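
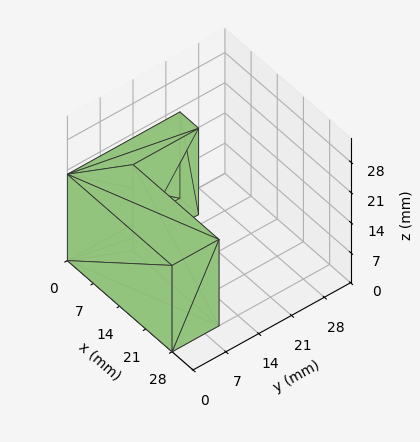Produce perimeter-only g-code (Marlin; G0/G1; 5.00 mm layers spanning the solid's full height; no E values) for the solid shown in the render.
Reading the render: the shape is an L-shaped prism: outer 28 × 24 mm, arm thicknesses ≈ 10 mm (horizontal) and 5 mm (vertical), extruded 20 mm in z (dimensions read to the nearest mm from the axis ticks). For the g-code, the solid's height is divided into equal slices at the stated Δz and each level perimeter traced with G1 moves after a G0 lift.

; perimeter-only toolpath
G21 ; units = mm
G90 ; absolute positioning
G28 ; home
; layer 1
G0 Z5.00
G0 X0.00 Y0.00
G1 X28.00 Y0.00
G1 X28.00 Y10.00
G1 X5.00 Y10.00
G1 X5.00 Y24.00
G1 X0.00 Y24.00
G1 X0.00 Y0.00
; layer 2
G0 Z10.00
G0 X0.00 Y0.00
G1 X28.00 Y0.00
G1 X28.00 Y10.00
G1 X5.00 Y10.00
G1 X5.00 Y24.00
G1 X0.00 Y24.00
G1 X0.00 Y0.00
; layer 3
G0 Z15.00
G0 X0.00 Y0.00
G1 X28.00 Y0.00
G1 X28.00 Y10.00
G1 X5.00 Y10.00
G1 X5.00 Y24.00
G1 X0.00 Y24.00
G1 X0.00 Y0.00
; layer 4
G0 Z20.00
G0 X0.00 Y0.00
G1 X28.00 Y0.00
G1 X28.00 Y10.00
G1 X5.00 Y10.00
G1 X5.00 Y24.00
G1 X0.00 Y24.00
G1 X0.00 Y0.00
M2 ; end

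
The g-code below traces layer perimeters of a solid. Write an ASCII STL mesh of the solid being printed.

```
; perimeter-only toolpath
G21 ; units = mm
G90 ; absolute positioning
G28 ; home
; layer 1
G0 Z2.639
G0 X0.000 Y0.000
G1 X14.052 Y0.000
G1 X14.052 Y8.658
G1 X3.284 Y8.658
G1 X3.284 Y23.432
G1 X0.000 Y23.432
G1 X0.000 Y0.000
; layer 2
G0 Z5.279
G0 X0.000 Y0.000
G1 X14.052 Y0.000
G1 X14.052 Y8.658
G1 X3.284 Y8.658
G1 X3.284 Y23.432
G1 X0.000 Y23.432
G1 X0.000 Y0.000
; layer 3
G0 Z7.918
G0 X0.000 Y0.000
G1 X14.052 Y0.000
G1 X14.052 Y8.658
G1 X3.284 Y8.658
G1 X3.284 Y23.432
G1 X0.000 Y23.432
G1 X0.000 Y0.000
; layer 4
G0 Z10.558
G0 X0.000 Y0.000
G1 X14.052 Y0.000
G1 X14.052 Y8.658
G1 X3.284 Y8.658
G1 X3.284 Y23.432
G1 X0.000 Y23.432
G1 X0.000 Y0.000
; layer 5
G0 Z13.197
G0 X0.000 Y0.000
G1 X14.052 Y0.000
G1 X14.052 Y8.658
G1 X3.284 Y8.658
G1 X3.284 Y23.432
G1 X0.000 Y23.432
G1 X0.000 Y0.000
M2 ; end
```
solid part
  facet normal 0.0000 0.0000 -1.0000
    outer loop
      vertex 14.052 8.658 0.000
      vertex 14.052 0.000 0.000
      vertex 0.000 0.000 0.000
    endloop
  endfacet
  facet normal 0.0000 0.0000 -1.0000
    outer loop
      vertex 3.284 8.658 0.000
      vertex 14.052 8.658 0.000
      vertex 0.000 0.000 0.000
    endloop
  endfacet
  facet normal 0.0000 0.0000 -1.0000
    outer loop
      vertex 3.284 23.432 0.000
      vertex 3.284 8.658 0.000
      vertex 0.000 0.000 0.000
    endloop
  endfacet
  facet normal 0.0000 0.0000 -1.0000
    outer loop
      vertex 0.000 23.432 0.000
      vertex 3.284 23.432 0.000
      vertex 0.000 0.000 0.000
    endloop
  endfacet
  facet normal 0.0000 0.0000 1.0000
    outer loop
      vertex 0.000 0.000 13.197
      vertex 14.052 0.000 13.197
      vertex 14.052 8.658 13.197
    endloop
  endfacet
  facet normal 0.0000 0.0000 1.0000
    outer loop
      vertex 0.000 0.000 13.197
      vertex 14.052 8.658 13.197
      vertex 3.284 8.658 13.197
    endloop
  endfacet
  facet normal 0.0000 0.0000 1.0000
    outer loop
      vertex 0.000 0.000 13.197
      vertex 3.284 8.658 13.197
      vertex 3.284 23.432 13.197
    endloop
  endfacet
  facet normal 0.0000 0.0000 1.0000
    outer loop
      vertex 0.000 0.000 13.197
      vertex 3.284 23.432 13.197
      vertex 0.000 23.432 13.197
    endloop
  endfacet
  facet normal 0.0000 -1.0000 0.0000
    outer loop
      vertex 0.000 0.000 0.000
      vertex 14.052 0.000 0.000
      vertex 14.052 0.000 13.197
    endloop
  endfacet
  facet normal 0.0000 -1.0000 0.0000
    outer loop
      vertex 0.000 0.000 0.000
      vertex 14.052 0.000 13.197
      vertex 0.000 0.000 13.197
    endloop
  endfacet
  facet normal 1.0000 0.0000 0.0000
    outer loop
      vertex 14.052 0.000 0.000
      vertex 14.052 8.658 0.000
      vertex 14.052 8.658 13.197
    endloop
  endfacet
  facet normal 1.0000 0.0000 0.0000
    outer loop
      vertex 14.052 0.000 0.000
      vertex 14.052 8.658 13.197
      vertex 14.052 0.000 13.197
    endloop
  endfacet
  facet normal 0.0000 1.0000 0.0000
    outer loop
      vertex 14.052 8.658 0.000
      vertex 3.284 8.658 0.000
      vertex 3.284 8.658 13.197
    endloop
  endfacet
  facet normal 0.0000 1.0000 0.0000
    outer loop
      vertex 14.052 8.658 0.000
      vertex 3.284 8.658 13.197
      vertex 14.052 8.658 13.197
    endloop
  endfacet
  facet normal 1.0000 0.0000 0.0000
    outer loop
      vertex 3.284 8.658 0.000
      vertex 3.284 23.432 0.000
      vertex 3.284 23.432 13.197
    endloop
  endfacet
  facet normal 1.0000 0.0000 0.0000
    outer loop
      vertex 3.284 8.658 0.000
      vertex 3.284 23.432 13.197
      vertex 3.284 8.658 13.197
    endloop
  endfacet
  facet normal 0.0000 1.0000 0.0000
    outer loop
      vertex 3.284 23.432 0.000
      vertex 0.000 23.432 0.000
      vertex 0.000 23.432 13.197
    endloop
  endfacet
  facet normal 0.0000 1.0000 0.0000
    outer loop
      vertex 3.284 23.432 0.000
      vertex 0.000 23.432 13.197
      vertex 3.284 23.432 13.197
    endloop
  endfacet
  facet normal -1.0000 0.0000 0.0000
    outer loop
      vertex 0.000 23.432 0.000
      vertex 0.000 0.000 0.000
      vertex 0.000 0.000 13.197
    endloop
  endfacet
  facet normal -1.0000 0.0000 0.0000
    outer loop
      vertex 0.000 23.432 0.000
      vertex 0.000 0.000 13.197
      vertex 0.000 23.432 13.197
    endloop
  endfacet
endsolid part

The G0 Z moves step by Δz≈2.639 mm. Every layer's G1 loop is the same polygon, so the solid is a straight extrusion of it from z=0 to z≈13.2. Closing with flat bottom and top caps and triangulating gives 20 facets — an L-shaped prism: outer 14.1 × 23.4 mm, arm thicknesses ≈ 8.66 mm (horizontal) and 3.28 mm (vertical), extruded 13.2 mm in z.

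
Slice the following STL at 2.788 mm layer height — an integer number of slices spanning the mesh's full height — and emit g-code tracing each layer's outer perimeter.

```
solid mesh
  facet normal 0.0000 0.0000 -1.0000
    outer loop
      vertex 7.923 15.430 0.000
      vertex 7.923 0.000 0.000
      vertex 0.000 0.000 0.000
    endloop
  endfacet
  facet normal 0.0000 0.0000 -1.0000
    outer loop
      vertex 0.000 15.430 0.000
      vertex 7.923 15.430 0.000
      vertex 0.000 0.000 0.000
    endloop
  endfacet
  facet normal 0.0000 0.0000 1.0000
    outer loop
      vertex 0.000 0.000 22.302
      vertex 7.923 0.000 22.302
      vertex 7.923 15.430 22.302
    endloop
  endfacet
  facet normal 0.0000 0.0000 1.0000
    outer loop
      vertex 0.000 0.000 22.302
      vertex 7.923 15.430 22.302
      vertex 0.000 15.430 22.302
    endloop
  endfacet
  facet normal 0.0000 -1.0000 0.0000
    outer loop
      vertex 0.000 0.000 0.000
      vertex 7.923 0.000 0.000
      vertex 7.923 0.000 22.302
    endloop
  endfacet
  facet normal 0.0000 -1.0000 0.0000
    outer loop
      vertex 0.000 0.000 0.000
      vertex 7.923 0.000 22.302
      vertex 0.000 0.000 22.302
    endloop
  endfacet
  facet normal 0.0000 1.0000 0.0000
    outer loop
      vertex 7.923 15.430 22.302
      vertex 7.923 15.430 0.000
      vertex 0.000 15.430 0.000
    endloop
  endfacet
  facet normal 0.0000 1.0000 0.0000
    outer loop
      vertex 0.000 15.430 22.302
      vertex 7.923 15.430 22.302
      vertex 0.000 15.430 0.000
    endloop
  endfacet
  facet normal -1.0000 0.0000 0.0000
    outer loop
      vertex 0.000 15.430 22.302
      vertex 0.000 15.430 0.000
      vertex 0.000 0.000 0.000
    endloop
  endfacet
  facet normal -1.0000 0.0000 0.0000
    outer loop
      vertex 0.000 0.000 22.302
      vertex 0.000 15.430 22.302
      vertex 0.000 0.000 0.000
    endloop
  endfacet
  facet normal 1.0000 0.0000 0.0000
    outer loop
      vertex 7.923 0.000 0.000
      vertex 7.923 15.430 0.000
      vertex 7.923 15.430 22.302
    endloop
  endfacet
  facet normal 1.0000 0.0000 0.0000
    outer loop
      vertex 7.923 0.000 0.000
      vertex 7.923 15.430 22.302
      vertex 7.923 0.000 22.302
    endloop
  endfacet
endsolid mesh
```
; perimeter-only toolpath
G21 ; units = mm
G90 ; absolute positioning
G28 ; home
; layer 1
G0 Z2.788
G0 X0.000 Y0.000
G1 X7.923 Y0.000
G1 X7.923 Y15.430
G1 X0.000 Y15.430
G1 X0.000 Y0.000
; layer 2
G0 Z5.575
G0 X0.000 Y0.000
G1 X7.923 Y0.000
G1 X7.923 Y15.430
G1 X0.000 Y15.430
G1 X0.000 Y0.000
; layer 3
G0 Z8.363
G0 X0.000 Y0.000
G1 X7.923 Y0.000
G1 X7.923 Y15.430
G1 X0.000 Y15.430
G1 X0.000 Y0.000
; layer 4
G0 Z11.151
G0 X0.000 Y0.000
G1 X7.923 Y0.000
G1 X7.923 Y15.430
G1 X0.000 Y15.430
G1 X0.000 Y0.000
; layer 5
G0 Z13.939
G0 X0.000 Y0.000
G1 X7.923 Y0.000
G1 X7.923 Y15.430
G1 X0.000 Y15.430
G1 X0.000 Y0.000
; layer 6
G0 Z16.727
G0 X0.000 Y0.000
G1 X7.923 Y0.000
G1 X7.923 Y15.430
G1 X0.000 Y15.430
G1 X0.000 Y0.000
; layer 7
G0 Z19.514
G0 X0.000 Y0.000
G1 X7.923 Y0.000
G1 X7.923 Y15.430
G1 X0.000 Y15.430
G1 X0.000 Y0.000
; layer 8
G0 Z22.302
G0 X0.000 Y0.000
G1 X7.923 Y0.000
G1 X7.923 Y15.430
G1 X0.000 Y15.430
G1 X0.000 Y0.000
M2 ; end

The solid is a rectangular box, roughly 7.92 × 15.4 mm footprint and 22.3 mm tall. Slicing at Δz = 2.788 mm — 8 equal slices spanning the solid's height, so layer i sits at z = i·h/8 — gives 8 non-empty perimeters. Each is a 4-segment closed polygon; G0 lifts to the layer z and rapids to the start vertex, then G1 traces the edges.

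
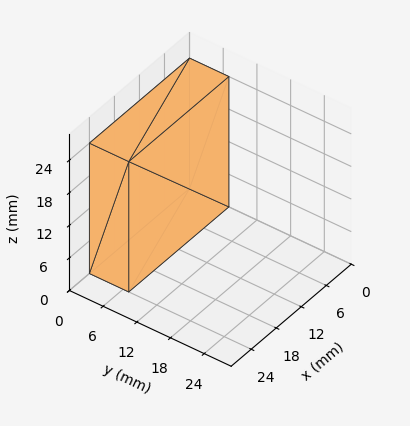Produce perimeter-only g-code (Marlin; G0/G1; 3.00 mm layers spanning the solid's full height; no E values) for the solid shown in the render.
Reading the render: the shape is a rectangular box, roughly 24 × 7 mm footprint and 24 mm tall (dimensions read to the nearest mm from the axis ticks). For the g-code, the solid's height is divided into equal slices at the stated Δz and each level perimeter traced with G1 moves after a G0 lift.

; perimeter-only toolpath
G21 ; units = mm
G90 ; absolute positioning
G28 ; home
; layer 1
G0 Z3.00
G0 X0.00 Y0.00
G1 X24.00 Y0.00
G1 X24.00 Y7.00
G1 X0.00 Y7.00
G1 X0.00 Y0.00
; layer 2
G0 Z6.00
G0 X0.00 Y0.00
G1 X24.00 Y0.00
G1 X24.00 Y7.00
G1 X0.00 Y7.00
G1 X0.00 Y0.00
; layer 3
G0 Z9.00
G0 X0.00 Y0.00
G1 X24.00 Y0.00
G1 X24.00 Y7.00
G1 X0.00 Y7.00
G1 X0.00 Y0.00
; layer 4
G0 Z12.00
G0 X0.00 Y0.00
G1 X24.00 Y0.00
G1 X24.00 Y7.00
G1 X0.00 Y7.00
G1 X0.00 Y0.00
; layer 5
G0 Z15.00
G0 X0.00 Y0.00
G1 X24.00 Y0.00
G1 X24.00 Y7.00
G1 X0.00 Y7.00
G1 X0.00 Y0.00
; layer 6
G0 Z18.00
G0 X0.00 Y0.00
G1 X24.00 Y0.00
G1 X24.00 Y7.00
G1 X0.00 Y7.00
G1 X0.00 Y0.00
; layer 7
G0 Z21.00
G0 X0.00 Y0.00
G1 X24.00 Y0.00
G1 X24.00 Y7.00
G1 X0.00 Y7.00
G1 X0.00 Y0.00
; layer 8
G0 Z24.00
G0 X0.00 Y0.00
G1 X24.00 Y0.00
G1 X24.00 Y7.00
G1 X0.00 Y7.00
G1 X0.00 Y0.00
M2 ; end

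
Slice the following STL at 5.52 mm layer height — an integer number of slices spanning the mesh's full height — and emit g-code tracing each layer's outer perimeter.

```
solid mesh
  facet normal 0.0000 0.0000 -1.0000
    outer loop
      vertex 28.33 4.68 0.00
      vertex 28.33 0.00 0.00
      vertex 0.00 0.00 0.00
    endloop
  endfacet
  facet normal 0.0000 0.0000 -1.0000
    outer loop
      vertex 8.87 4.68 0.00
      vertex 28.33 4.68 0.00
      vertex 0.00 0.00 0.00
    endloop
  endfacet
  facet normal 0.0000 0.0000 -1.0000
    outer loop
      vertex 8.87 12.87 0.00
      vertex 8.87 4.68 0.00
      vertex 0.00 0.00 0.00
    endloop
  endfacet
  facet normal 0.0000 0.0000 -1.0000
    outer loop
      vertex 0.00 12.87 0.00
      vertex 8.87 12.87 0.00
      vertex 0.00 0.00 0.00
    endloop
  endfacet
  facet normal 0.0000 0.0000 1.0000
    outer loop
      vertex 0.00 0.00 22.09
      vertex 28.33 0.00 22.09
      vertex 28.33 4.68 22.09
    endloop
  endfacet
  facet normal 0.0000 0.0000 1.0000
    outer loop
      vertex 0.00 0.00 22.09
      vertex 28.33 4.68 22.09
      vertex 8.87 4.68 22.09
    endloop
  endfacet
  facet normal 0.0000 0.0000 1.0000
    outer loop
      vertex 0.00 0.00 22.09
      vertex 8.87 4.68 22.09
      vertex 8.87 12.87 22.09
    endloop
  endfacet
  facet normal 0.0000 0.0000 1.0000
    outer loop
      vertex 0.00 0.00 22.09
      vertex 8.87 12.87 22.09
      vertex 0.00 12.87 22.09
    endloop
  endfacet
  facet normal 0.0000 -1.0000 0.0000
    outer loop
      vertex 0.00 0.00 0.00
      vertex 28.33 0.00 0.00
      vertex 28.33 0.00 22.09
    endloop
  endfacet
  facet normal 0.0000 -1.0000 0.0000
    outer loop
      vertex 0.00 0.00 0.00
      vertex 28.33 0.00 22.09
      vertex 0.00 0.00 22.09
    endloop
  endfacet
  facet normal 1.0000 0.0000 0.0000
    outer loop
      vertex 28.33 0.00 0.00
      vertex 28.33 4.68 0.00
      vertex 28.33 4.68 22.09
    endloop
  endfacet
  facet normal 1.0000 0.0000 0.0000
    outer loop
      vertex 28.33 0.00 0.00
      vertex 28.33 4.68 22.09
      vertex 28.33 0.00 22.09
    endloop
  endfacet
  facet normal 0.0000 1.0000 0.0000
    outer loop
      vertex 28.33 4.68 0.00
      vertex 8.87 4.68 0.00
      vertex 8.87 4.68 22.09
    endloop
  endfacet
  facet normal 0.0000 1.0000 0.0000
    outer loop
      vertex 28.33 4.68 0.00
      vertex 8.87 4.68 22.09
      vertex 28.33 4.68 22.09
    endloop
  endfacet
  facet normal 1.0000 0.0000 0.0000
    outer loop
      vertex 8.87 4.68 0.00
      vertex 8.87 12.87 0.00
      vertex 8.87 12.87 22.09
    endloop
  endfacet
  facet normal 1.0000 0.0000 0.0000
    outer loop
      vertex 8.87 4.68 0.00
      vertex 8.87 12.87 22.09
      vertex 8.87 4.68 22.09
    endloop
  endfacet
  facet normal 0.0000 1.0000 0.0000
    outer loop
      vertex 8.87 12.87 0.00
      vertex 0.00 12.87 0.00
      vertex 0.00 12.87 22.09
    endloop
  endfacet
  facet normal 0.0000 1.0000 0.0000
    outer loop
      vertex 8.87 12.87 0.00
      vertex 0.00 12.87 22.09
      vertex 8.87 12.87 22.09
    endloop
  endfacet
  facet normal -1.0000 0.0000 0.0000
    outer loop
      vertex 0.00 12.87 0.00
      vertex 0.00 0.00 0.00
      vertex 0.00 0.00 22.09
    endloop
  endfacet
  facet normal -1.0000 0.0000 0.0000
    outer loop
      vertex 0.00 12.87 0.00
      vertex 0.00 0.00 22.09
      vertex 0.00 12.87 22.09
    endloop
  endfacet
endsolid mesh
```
; perimeter-only toolpath
G21 ; units = mm
G90 ; absolute positioning
G28 ; home
; layer 1
G0 Z5.52
G0 X0.00 Y0.00
G1 X28.33 Y0.00
G1 X28.33 Y4.68
G1 X8.87 Y4.68
G1 X8.87 Y12.87
G1 X0.00 Y12.87
G1 X0.00 Y0.00
; layer 2
G0 Z11.04
G0 X0.00 Y0.00
G1 X28.33 Y0.00
G1 X28.33 Y4.68
G1 X8.87 Y4.68
G1 X8.87 Y12.87
G1 X0.00 Y12.87
G1 X0.00 Y0.00
; layer 3
G0 Z16.57
G0 X0.00 Y0.00
G1 X28.33 Y0.00
G1 X28.33 Y4.68
G1 X8.87 Y4.68
G1 X8.87 Y12.87
G1 X0.00 Y12.87
G1 X0.00 Y0.00
; layer 4
G0 Z22.09
G0 X0.00 Y0.00
G1 X28.33 Y0.00
G1 X28.33 Y4.68
G1 X8.87 Y4.68
G1 X8.87 Y12.87
G1 X0.00 Y12.87
G1 X0.00 Y0.00
M2 ; end

The solid is an L-shaped prism: outer 28.3 × 12.9 mm, arm thicknesses ≈ 4.68 mm (horizontal) and 8.87 mm (vertical), extruded 22.1 mm in z. Slicing at Δz = 5.52 mm — 4 equal slices spanning the solid's height, so layer i sits at z = i·h/4 — gives 4 non-empty perimeters. Each is a 6-segment closed polygon; G0 lifts to the layer z and rapids to the start vertex, then G1 traces the edges.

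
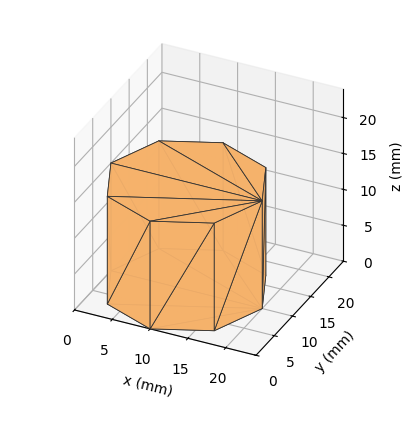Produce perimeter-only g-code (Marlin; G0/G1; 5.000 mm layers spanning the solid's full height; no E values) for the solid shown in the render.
Reading the render: the shape is a regular 8-sided prism (a cylinder approximated with 8 flat sides), circumscribed radius ≈ 10 mm, height ≈ 15 mm (dimensions read to the nearest mm from the axis ticks). For the g-code, the solid's height is divided into equal slices at the stated Δz and each level perimeter traced with G1 moves after a G0 lift.

; perimeter-only toolpath
G21 ; units = mm
G90 ; absolute positioning
G28 ; home
; layer 1
G0 Z5.000
G0 X20.000 Y10.000
G1 X17.071 Y17.071
G1 X10.000 Y20.000
G1 X2.929 Y17.071
G1 X0.000 Y10.000
G1 X2.929 Y2.929
G1 X10.000 Y0.000
G1 X17.071 Y2.929
G1 X20.000 Y10.000
; layer 2
G0 Z10.000
G0 X20.000 Y10.000
G1 X17.071 Y17.071
G1 X10.000 Y20.000
G1 X2.929 Y17.071
G1 X0.000 Y10.000
G1 X2.929 Y2.929
G1 X10.000 Y0.000
G1 X17.071 Y2.929
G1 X20.000 Y10.000
; layer 3
G0 Z15.000
G0 X20.000 Y10.000
G1 X17.071 Y17.071
G1 X10.000 Y20.000
G1 X2.929 Y17.071
G1 X0.000 Y10.000
G1 X2.929 Y2.929
G1 X10.000 Y0.000
G1 X17.071 Y2.929
G1 X20.000 Y10.000
M2 ; end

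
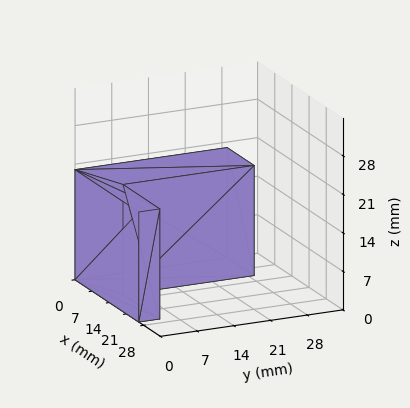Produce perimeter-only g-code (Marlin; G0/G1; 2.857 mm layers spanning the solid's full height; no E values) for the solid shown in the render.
Reading the render: the shape is an L-shaped prism: outer 26 × 29 mm, arm thicknesses ≈ 4 mm (horizontal) and 11 mm (vertical), extruded 20 mm in z (dimensions read to the nearest mm from the axis ticks). For the g-code, the solid's height is divided into equal slices at the stated Δz and each level perimeter traced with G1 moves after a G0 lift.

; perimeter-only toolpath
G21 ; units = mm
G90 ; absolute positioning
G28 ; home
; layer 1
G0 Z2.857
G0 X0.000 Y0.000
G1 X26.000 Y0.000
G1 X26.000 Y4.000
G1 X11.000 Y4.000
G1 X11.000 Y29.000
G1 X0.000 Y29.000
G1 X0.000 Y0.000
; layer 2
G0 Z5.714
G0 X0.000 Y0.000
G1 X26.000 Y0.000
G1 X26.000 Y4.000
G1 X11.000 Y4.000
G1 X11.000 Y29.000
G1 X0.000 Y29.000
G1 X0.000 Y0.000
; layer 3
G0 Z8.571
G0 X0.000 Y0.000
G1 X26.000 Y0.000
G1 X26.000 Y4.000
G1 X11.000 Y4.000
G1 X11.000 Y29.000
G1 X0.000 Y29.000
G1 X0.000 Y0.000
; layer 4
G0 Z11.429
G0 X0.000 Y0.000
G1 X26.000 Y0.000
G1 X26.000 Y4.000
G1 X11.000 Y4.000
G1 X11.000 Y29.000
G1 X0.000 Y29.000
G1 X0.000 Y0.000
; layer 5
G0 Z14.286
G0 X0.000 Y0.000
G1 X26.000 Y0.000
G1 X26.000 Y4.000
G1 X11.000 Y4.000
G1 X11.000 Y29.000
G1 X0.000 Y29.000
G1 X0.000 Y0.000
; layer 6
G0 Z17.143
G0 X0.000 Y0.000
G1 X26.000 Y0.000
G1 X26.000 Y4.000
G1 X11.000 Y4.000
G1 X11.000 Y29.000
G1 X0.000 Y29.000
G1 X0.000 Y0.000
; layer 7
G0 Z20.000
G0 X0.000 Y0.000
G1 X26.000 Y0.000
G1 X26.000 Y4.000
G1 X11.000 Y4.000
G1 X11.000 Y29.000
G1 X0.000 Y29.000
G1 X0.000 Y0.000
M2 ; end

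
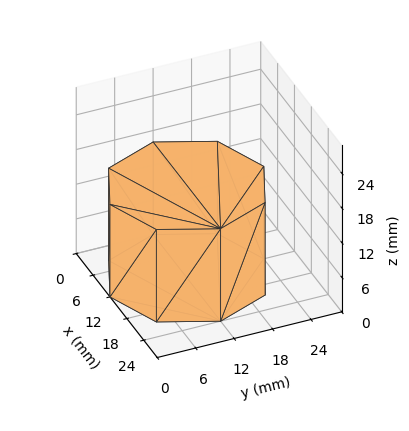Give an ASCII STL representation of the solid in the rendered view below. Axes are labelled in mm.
Reading the render: the shape is a regular 8-sided prism (a cylinder approximated with 8 flat sides), circumscribed radius ≈ 12 mm, height ≈ 16 mm (dimensions read to the nearest mm from the axis ticks). For the STL, each face is triangulated and given an outward normal.

solid part
  facet normal 0.0000 0.0000 -1.0000
    outer loop
      vertex 12.000 24.000 0.000
      vertex 20.485 20.485 0.000
      vertex 24.000 12.000 0.000
    endloop
  endfacet
  facet normal 0.0000 0.0000 -1.0000
    outer loop
      vertex 3.515 20.485 0.000
      vertex 12.000 24.000 0.000
      vertex 24.000 12.000 0.000
    endloop
  endfacet
  facet normal 0.0000 0.0000 -1.0000
    outer loop
      vertex 0.000 12.000 0.000
      vertex 3.515 20.485 0.000
      vertex 24.000 12.000 0.000
    endloop
  endfacet
  facet normal 0.0000 0.0000 -1.0000
    outer loop
      vertex 3.515 3.515 0.000
      vertex 0.000 12.000 0.000
      vertex 24.000 12.000 0.000
    endloop
  endfacet
  facet normal 0.0000 0.0000 -1.0000
    outer loop
      vertex 12.000 0.000 0.000
      vertex 3.515 3.515 0.000
      vertex 24.000 12.000 0.000
    endloop
  endfacet
  facet normal 0.0000 0.0000 -1.0000
    outer loop
      vertex 20.485 3.515 0.000
      vertex 12.000 0.000 0.000
      vertex 24.000 12.000 0.000
    endloop
  endfacet
  facet normal 0.0000 0.0000 1.0000
    outer loop
      vertex 24.000 12.000 16.000
      vertex 20.485 20.485 16.000
      vertex 12.000 24.000 16.000
    endloop
  endfacet
  facet normal 0.0000 0.0000 1.0000
    outer loop
      vertex 24.000 12.000 16.000
      vertex 12.000 24.000 16.000
      vertex 3.515 20.485 16.000
    endloop
  endfacet
  facet normal 0.0000 0.0000 1.0000
    outer loop
      vertex 24.000 12.000 16.000
      vertex 3.515 20.485 16.000
      vertex 0.000 12.000 16.000
    endloop
  endfacet
  facet normal 0.0000 0.0000 1.0000
    outer loop
      vertex 24.000 12.000 16.000
      vertex 0.000 12.000 16.000
      vertex 3.515 3.515 16.000
    endloop
  endfacet
  facet normal 0.0000 0.0000 1.0000
    outer loop
      vertex 24.000 12.000 16.000
      vertex 3.515 3.515 16.000
      vertex 12.000 0.000 16.000
    endloop
  endfacet
  facet normal 0.0000 0.0000 1.0000
    outer loop
      vertex 24.000 12.000 16.000
      vertex 12.000 0.000 16.000
      vertex 20.485 3.515 16.000
    endloop
  endfacet
  facet normal 0.9239 0.3827 0.0000
    outer loop
      vertex 24.000 12.000 0.000
      vertex 20.485 20.485 0.000
      vertex 20.485 20.485 16.000
    endloop
  endfacet
  facet normal 0.9239 0.3827 0.0000
    outer loop
      vertex 24.000 12.000 0.000
      vertex 20.485 20.485 16.000
      vertex 24.000 12.000 16.000
    endloop
  endfacet
  facet normal 0.3827 0.9239 0.0000
    outer loop
      vertex 20.485 20.485 0.000
      vertex 12.000 24.000 0.000
      vertex 12.000 24.000 16.000
    endloop
  endfacet
  facet normal 0.3827 0.9239 0.0000
    outer loop
      vertex 20.485 20.485 0.000
      vertex 12.000 24.000 16.000
      vertex 20.485 20.485 16.000
    endloop
  endfacet
  facet normal -0.3827 0.9239 0.0000
    outer loop
      vertex 12.000 24.000 0.000
      vertex 3.515 20.485 0.000
      vertex 3.515 20.485 16.000
    endloop
  endfacet
  facet normal -0.3827 0.9239 0.0000
    outer loop
      vertex 12.000 24.000 0.000
      vertex 3.515 20.485 16.000
      vertex 12.000 24.000 16.000
    endloop
  endfacet
  facet normal -0.9239 0.3827 0.0000
    outer loop
      vertex 3.515 20.485 0.000
      vertex 0.000 12.000 0.000
      vertex 0.000 12.000 16.000
    endloop
  endfacet
  facet normal -0.9239 0.3827 0.0000
    outer loop
      vertex 3.515 20.485 0.000
      vertex 0.000 12.000 16.000
      vertex 3.515 20.485 16.000
    endloop
  endfacet
  facet normal -0.9239 -0.3827 0.0000
    outer loop
      vertex 0.000 12.000 0.000
      vertex 3.515 3.515 0.000
      vertex 3.515 3.515 16.000
    endloop
  endfacet
  facet normal -0.9239 -0.3827 0.0000
    outer loop
      vertex 0.000 12.000 0.000
      vertex 3.515 3.515 16.000
      vertex 0.000 12.000 16.000
    endloop
  endfacet
  facet normal -0.3827 -0.9239 0.0000
    outer loop
      vertex 3.515 3.515 0.000
      vertex 12.000 0.000 0.000
      vertex 12.000 0.000 16.000
    endloop
  endfacet
  facet normal -0.3827 -0.9239 0.0000
    outer loop
      vertex 3.515 3.515 0.000
      vertex 12.000 0.000 16.000
      vertex 3.515 3.515 16.000
    endloop
  endfacet
  facet normal 0.3827 -0.9239 0.0000
    outer loop
      vertex 12.000 0.000 0.000
      vertex 20.485 3.515 0.000
      vertex 20.485 3.515 16.000
    endloop
  endfacet
  facet normal 0.3827 -0.9239 0.0000
    outer loop
      vertex 12.000 0.000 0.000
      vertex 20.485 3.515 16.000
      vertex 12.000 0.000 16.000
    endloop
  endfacet
  facet normal 0.9239 -0.3827 0.0000
    outer loop
      vertex 20.485 3.515 0.000
      vertex 24.000 12.000 0.000
      vertex 24.000 12.000 16.000
    endloop
  endfacet
  facet normal 0.9239 -0.3827 0.0000
    outer loop
      vertex 20.485 3.515 0.000
      vertex 24.000 12.000 16.000
      vertex 20.485 3.515 16.000
    endloop
  endfacet
endsolid part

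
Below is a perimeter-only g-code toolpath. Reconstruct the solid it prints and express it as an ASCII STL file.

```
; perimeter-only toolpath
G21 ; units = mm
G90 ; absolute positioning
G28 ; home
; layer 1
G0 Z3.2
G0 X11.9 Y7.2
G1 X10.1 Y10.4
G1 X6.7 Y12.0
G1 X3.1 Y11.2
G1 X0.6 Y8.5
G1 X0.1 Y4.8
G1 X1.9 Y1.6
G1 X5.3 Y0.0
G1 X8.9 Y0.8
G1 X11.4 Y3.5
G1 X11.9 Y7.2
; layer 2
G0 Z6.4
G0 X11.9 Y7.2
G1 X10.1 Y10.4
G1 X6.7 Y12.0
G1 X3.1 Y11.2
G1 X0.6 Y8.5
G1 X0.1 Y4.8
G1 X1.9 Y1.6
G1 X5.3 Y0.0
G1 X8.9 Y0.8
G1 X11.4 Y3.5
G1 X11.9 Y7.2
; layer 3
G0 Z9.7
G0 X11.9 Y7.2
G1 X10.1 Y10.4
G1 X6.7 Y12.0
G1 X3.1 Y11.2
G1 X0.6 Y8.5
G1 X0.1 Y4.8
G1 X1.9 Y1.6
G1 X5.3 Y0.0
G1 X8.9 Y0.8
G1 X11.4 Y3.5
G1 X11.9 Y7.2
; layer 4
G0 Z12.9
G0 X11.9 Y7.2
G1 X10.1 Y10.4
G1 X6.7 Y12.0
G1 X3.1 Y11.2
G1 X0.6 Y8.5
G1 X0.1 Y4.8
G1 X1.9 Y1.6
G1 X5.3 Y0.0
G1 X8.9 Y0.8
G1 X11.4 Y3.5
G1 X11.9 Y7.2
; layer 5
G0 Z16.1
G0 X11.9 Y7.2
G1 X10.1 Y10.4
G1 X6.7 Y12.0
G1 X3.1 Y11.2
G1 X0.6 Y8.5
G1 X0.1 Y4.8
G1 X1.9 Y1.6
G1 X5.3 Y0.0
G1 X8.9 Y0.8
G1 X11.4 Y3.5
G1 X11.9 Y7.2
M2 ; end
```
solid part
  facet normal 0.0000 0.0000 -1.0000
    outer loop
      vertex 6.7 12.0 0.0
      vertex 10.1 10.4 0.0
      vertex 11.9 7.2 0.0
    endloop
  endfacet
  facet normal 0.0000 0.0000 -1.0000
    outer loop
      vertex 3.1 11.2 0.0
      vertex 6.7 12.0 0.0
      vertex 11.9 7.2 0.0
    endloop
  endfacet
  facet normal 0.0000 0.0000 -1.0000
    outer loop
      vertex 0.6 8.5 0.0
      vertex 3.1 11.2 0.0
      vertex 11.9 7.2 0.0
    endloop
  endfacet
  facet normal 0.0000 0.0000 -1.0000
    outer loop
      vertex 0.1 4.8 0.0
      vertex 0.6 8.5 0.0
      vertex 11.9 7.2 0.0
    endloop
  endfacet
  facet normal 0.0000 0.0000 -1.0000
    outer loop
      vertex 1.9 1.6 0.0
      vertex 0.1 4.8 0.0
      vertex 11.9 7.2 0.0
    endloop
  endfacet
  facet normal 0.0000 0.0000 -1.0000
    outer loop
      vertex 5.3 0.0 0.0
      vertex 1.9 1.6 0.0
      vertex 11.9 7.2 0.0
    endloop
  endfacet
  facet normal 0.0000 0.0000 -1.0000
    outer loop
      vertex 8.9 0.8 0.0
      vertex 5.3 0.0 0.0
      vertex 11.9 7.2 0.0
    endloop
  endfacet
  facet normal 0.0000 0.0000 -1.0000
    outer loop
      vertex 11.4 3.5 0.0
      vertex 8.9 0.8 0.0
      vertex 11.9 7.2 0.0
    endloop
  endfacet
  facet normal 0.0000 0.0000 1.0000
    outer loop
      vertex 11.9 7.2 16.1
      vertex 10.1 10.4 16.1
      vertex 6.7 12.0 16.1
    endloop
  endfacet
  facet normal 0.0000 0.0000 1.0000
    outer loop
      vertex 11.9 7.2 16.1
      vertex 6.7 12.0 16.1
      vertex 3.1 11.2 16.1
    endloop
  endfacet
  facet normal 0.0000 0.0000 1.0000
    outer loop
      vertex 11.9 7.2 16.1
      vertex 3.1 11.2 16.1
      vertex 0.6 8.5 16.1
    endloop
  endfacet
  facet normal 0.0000 0.0000 1.0000
    outer loop
      vertex 11.9 7.2 16.1
      vertex 0.6 8.5 16.1
      vertex 0.1 4.8 16.1
    endloop
  endfacet
  facet normal 0.0000 0.0000 1.0000
    outer loop
      vertex 11.9 7.2 16.1
      vertex 0.1 4.8 16.1
      vertex 1.9 1.6 16.1
    endloop
  endfacet
  facet normal 0.0000 0.0000 1.0000
    outer loop
      vertex 11.9 7.2 16.1
      vertex 1.9 1.6 16.1
      vertex 5.3 0.0 16.1
    endloop
  endfacet
  facet normal 0.0000 0.0000 1.0000
    outer loop
      vertex 11.9 7.2 16.1
      vertex 5.3 0.0 16.1
      vertex 8.9 0.8 16.1
    endloop
  endfacet
  facet normal 0.0000 0.0000 1.0000
    outer loop
      vertex 11.9 7.2 16.1
      vertex 8.9 0.8 16.1
      vertex 11.4 3.5 16.1
    endloop
  endfacet
  facet normal 0.8716 0.4903 0.0000
    outer loop
      vertex 11.9 7.2 0.0
      vertex 10.1 10.4 0.0
      vertex 10.1 10.4 16.1
    endloop
  endfacet
  facet normal 0.8716 0.4903 0.0000
    outer loop
      vertex 11.9 7.2 0.0
      vertex 10.1 10.4 16.1
      vertex 11.9 7.2 16.1
    endloop
  endfacet
  facet normal 0.4258 0.9048 0.0000
    outer loop
      vertex 10.1 10.4 0.0
      vertex 6.7 12.0 0.0
      vertex 6.7 12.0 16.1
    endloop
  endfacet
  facet normal 0.4258 0.9048 0.0000
    outer loop
      vertex 10.1 10.4 0.0
      vertex 6.7 12.0 16.1
      vertex 10.1 10.4 16.1
    endloop
  endfacet
  facet normal -0.2169 0.9762 0.0000
    outer loop
      vertex 6.7 12.0 0.0
      vertex 3.1 11.2 0.0
      vertex 3.1 11.2 16.1
    endloop
  endfacet
  facet normal -0.2169 0.9762 0.0000
    outer loop
      vertex 6.7 12.0 0.0
      vertex 3.1 11.2 16.1
      vertex 6.7 12.0 16.1
    endloop
  endfacet
  facet normal -0.7338 0.6794 0.0000
    outer loop
      vertex 3.1 11.2 0.0
      vertex 0.6 8.5 0.0
      vertex 0.6 8.5 16.1
    endloop
  endfacet
  facet normal -0.7338 0.6794 0.0000
    outer loop
      vertex 3.1 11.2 0.0
      vertex 0.6 8.5 16.1
      vertex 3.1 11.2 16.1
    endloop
  endfacet
  facet normal -0.9910 0.1339 0.0000
    outer loop
      vertex 0.6 8.5 0.0
      vertex 0.1 4.8 0.0
      vertex 0.1 4.8 16.1
    endloop
  endfacet
  facet normal -0.9910 0.1339 0.0000
    outer loop
      vertex 0.6 8.5 0.0
      vertex 0.1 4.8 16.1
      vertex 0.6 8.5 16.1
    endloop
  endfacet
  facet normal -0.8716 -0.4903 0.0000
    outer loop
      vertex 0.1 4.8 0.0
      vertex 1.9 1.6 0.0
      vertex 1.9 1.6 16.1
    endloop
  endfacet
  facet normal -0.8716 -0.4903 0.0000
    outer loop
      vertex 0.1 4.8 0.0
      vertex 1.9 1.6 16.1
      vertex 0.1 4.8 16.1
    endloop
  endfacet
  facet normal -0.4258 -0.9048 0.0000
    outer loop
      vertex 1.9 1.6 0.0
      vertex 5.3 0.0 0.0
      vertex 5.3 0.0 16.1
    endloop
  endfacet
  facet normal -0.4258 -0.9048 0.0000
    outer loop
      vertex 1.9 1.6 0.0
      vertex 5.3 0.0 16.1
      vertex 1.9 1.6 16.1
    endloop
  endfacet
  facet normal 0.2169 -0.9762 0.0000
    outer loop
      vertex 5.3 0.0 0.0
      vertex 8.9 0.8 0.0
      vertex 8.9 0.8 16.1
    endloop
  endfacet
  facet normal 0.2169 -0.9762 0.0000
    outer loop
      vertex 5.3 0.0 0.0
      vertex 8.9 0.8 16.1
      vertex 5.3 0.0 16.1
    endloop
  endfacet
  facet normal 0.7338 -0.6794 0.0000
    outer loop
      vertex 8.9 0.8 0.0
      vertex 11.4 3.5 0.0
      vertex 11.4 3.5 16.1
    endloop
  endfacet
  facet normal 0.7338 -0.6794 0.0000
    outer loop
      vertex 8.9 0.8 0.0
      vertex 11.4 3.5 16.1
      vertex 8.9 0.8 16.1
    endloop
  endfacet
  facet normal 0.9910 -0.1339 0.0000
    outer loop
      vertex 11.4 3.5 0.0
      vertex 11.9 7.2 0.0
      vertex 11.9 7.2 16.1
    endloop
  endfacet
  facet normal 0.9910 -0.1339 0.0000
    outer loop
      vertex 11.4 3.5 0.0
      vertex 11.9 7.2 16.1
      vertex 11.4 3.5 16.1
    endloop
  endfacet
endsolid part

The G0 Z moves step by Δz≈3.2 mm. Every layer's G1 loop is the same polygon, so the solid is a straight extrusion of it from z=0 to z≈16.1. Closing with flat bottom and top caps and triangulating gives 36 facets — a regular 10-sided prism (a cylinder approximated with 10 flat sides), circumscribed radius ≈ 6 mm, height ≈ 16.1 mm.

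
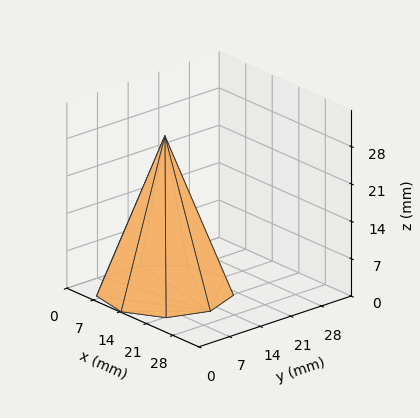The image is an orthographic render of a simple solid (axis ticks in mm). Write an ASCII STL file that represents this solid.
Reading the render: the shape is a regular 9-sided pyramid, base circumscribed radius ≈ 12 mm, apex at z ≈ 29 mm (dimensions read to the nearest mm from the axis ticks). For the STL, each face is triangulated and given an outward normal.

solid part
  facet normal 0.0000 0.0000 -1.0000
    outer loop
      vertex 14.1 23.8 0.0
      vertex 21.2 19.7 0.0
      vertex 24.0 12.0 0.0
    endloop
  endfacet
  facet normal 0.0000 0.0000 -1.0000
    outer loop
      vertex 6.0 22.4 0.0
      vertex 14.1 23.8 0.0
      vertex 24.0 12.0 0.0
    endloop
  endfacet
  facet normal 0.0000 0.0000 -1.0000
    outer loop
      vertex 0.7 16.1 0.0
      vertex 6.0 22.4 0.0
      vertex 24.0 12.0 0.0
    endloop
  endfacet
  facet normal 0.0000 0.0000 -1.0000
    outer loop
      vertex 0.7 7.9 0.0
      vertex 0.7 16.1 0.0
      vertex 24.0 12.0 0.0
    endloop
  endfacet
  facet normal 0.0000 0.0000 -1.0000
    outer loop
      vertex 6.0 1.6 0.0
      vertex 0.7 7.9 0.0
      vertex 24.0 12.0 0.0
    endloop
  endfacet
  facet normal 0.0000 0.0000 -1.0000
    outer loop
      vertex 14.1 0.2 0.0
      vertex 6.0 1.6 0.0
      vertex 24.0 12.0 0.0
    endloop
  endfacet
  facet normal 0.0000 0.0000 -1.0000
    outer loop
      vertex 21.2 4.3 0.0
      vertex 14.1 0.2 0.0
      vertex 24.0 12.0 0.0
    endloop
  endfacet
  facet normal 0.8759 0.3185 0.3624
    outer loop
      vertex 24.0 12.0 0.0
      vertex 21.2 19.7 0.0
      vertex 12.0 12.0 29.0
    endloop
  endfacet
  facet normal 0.4661 0.8072 0.3622
    outer loop
      vertex 21.2 19.7 0.0
      vertex 14.1 23.8 0.0
      vertex 12.0 12.0 29.0
    endloop
  endfacet
  facet normal -0.1587 0.9185 0.3622
    outer loop
      vertex 14.1 23.8 0.0
      vertex 6.0 22.4 0.0
      vertex 12.0 12.0 29.0
    endloop
  endfacet
  facet normal -0.7131 0.5999 0.3627
    outer loop
      vertex 6.0 22.4 0.0
      vertex 0.7 16.1 0.0
      vertex 12.0 12.0 29.0
    endloop
  endfacet
  facet normal -0.9318 0.0000 0.3631
    outer loop
      vertex 0.7 16.1 0.0
      vertex 0.7 7.9 0.0
      vertex 12.0 12.0 29.0
    endloop
  endfacet
  facet normal -0.7131 -0.5999 0.3627
    outer loop
      vertex 0.7 7.9 0.0
      vertex 6.0 1.6 0.0
      vertex 12.0 12.0 29.0
    endloop
  endfacet
  facet normal -0.1587 -0.9185 0.3622
    outer loop
      vertex 6.0 1.6 0.0
      vertex 14.1 0.2 0.0
      vertex 12.0 12.0 29.0
    endloop
  endfacet
  facet normal 0.4661 -0.8072 0.3622
    outer loop
      vertex 14.1 0.2 0.0
      vertex 21.2 4.3 0.0
      vertex 12.0 12.0 29.0
    endloop
  endfacet
  facet normal 0.8759 -0.3185 0.3624
    outer loop
      vertex 21.2 4.3 0.0
      vertex 24.0 12.0 0.0
      vertex 12.0 12.0 29.0
    endloop
  endfacet
endsolid part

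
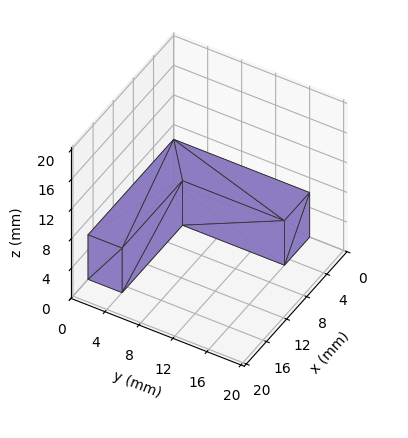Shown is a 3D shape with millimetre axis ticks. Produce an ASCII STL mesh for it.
Reading the render: the shape is an L-shaped prism: outer 17 × 16 mm, arm thicknesses ≈ 4 mm (horizontal) and 5 mm (vertical), extruded 6 mm in z (dimensions read to the nearest mm from the axis ticks). For the STL, each face is triangulated and given an outward normal.

solid part
  facet normal 0.0000 0.0000 -1.0000
    outer loop
      vertex 17.00 4.00 0.00
      vertex 17.00 0.00 0.00
      vertex 0.00 0.00 0.00
    endloop
  endfacet
  facet normal 0.0000 0.0000 -1.0000
    outer loop
      vertex 5.00 4.00 0.00
      vertex 17.00 4.00 0.00
      vertex 0.00 0.00 0.00
    endloop
  endfacet
  facet normal 0.0000 0.0000 -1.0000
    outer loop
      vertex 5.00 16.00 0.00
      vertex 5.00 4.00 0.00
      vertex 0.00 0.00 0.00
    endloop
  endfacet
  facet normal 0.0000 0.0000 -1.0000
    outer loop
      vertex 0.00 16.00 0.00
      vertex 5.00 16.00 0.00
      vertex 0.00 0.00 0.00
    endloop
  endfacet
  facet normal 0.0000 0.0000 1.0000
    outer loop
      vertex 0.00 0.00 6.00
      vertex 17.00 0.00 6.00
      vertex 17.00 4.00 6.00
    endloop
  endfacet
  facet normal 0.0000 0.0000 1.0000
    outer loop
      vertex 0.00 0.00 6.00
      vertex 17.00 4.00 6.00
      vertex 5.00 4.00 6.00
    endloop
  endfacet
  facet normal 0.0000 0.0000 1.0000
    outer loop
      vertex 0.00 0.00 6.00
      vertex 5.00 4.00 6.00
      vertex 5.00 16.00 6.00
    endloop
  endfacet
  facet normal 0.0000 0.0000 1.0000
    outer loop
      vertex 0.00 0.00 6.00
      vertex 5.00 16.00 6.00
      vertex 0.00 16.00 6.00
    endloop
  endfacet
  facet normal 0.0000 -1.0000 0.0000
    outer loop
      vertex 0.00 0.00 0.00
      vertex 17.00 0.00 0.00
      vertex 17.00 0.00 6.00
    endloop
  endfacet
  facet normal 0.0000 -1.0000 0.0000
    outer loop
      vertex 0.00 0.00 0.00
      vertex 17.00 0.00 6.00
      vertex 0.00 0.00 6.00
    endloop
  endfacet
  facet normal 1.0000 0.0000 0.0000
    outer loop
      vertex 17.00 0.00 0.00
      vertex 17.00 4.00 0.00
      vertex 17.00 4.00 6.00
    endloop
  endfacet
  facet normal 1.0000 0.0000 0.0000
    outer loop
      vertex 17.00 0.00 0.00
      vertex 17.00 4.00 6.00
      vertex 17.00 0.00 6.00
    endloop
  endfacet
  facet normal 0.0000 1.0000 0.0000
    outer loop
      vertex 17.00 4.00 0.00
      vertex 5.00 4.00 0.00
      vertex 5.00 4.00 6.00
    endloop
  endfacet
  facet normal 0.0000 1.0000 0.0000
    outer loop
      vertex 17.00 4.00 0.00
      vertex 5.00 4.00 6.00
      vertex 17.00 4.00 6.00
    endloop
  endfacet
  facet normal 1.0000 0.0000 0.0000
    outer loop
      vertex 5.00 4.00 0.00
      vertex 5.00 16.00 0.00
      vertex 5.00 16.00 6.00
    endloop
  endfacet
  facet normal 1.0000 0.0000 0.0000
    outer loop
      vertex 5.00 4.00 0.00
      vertex 5.00 16.00 6.00
      vertex 5.00 4.00 6.00
    endloop
  endfacet
  facet normal 0.0000 1.0000 0.0000
    outer loop
      vertex 5.00 16.00 0.00
      vertex 0.00 16.00 0.00
      vertex 0.00 16.00 6.00
    endloop
  endfacet
  facet normal 0.0000 1.0000 0.0000
    outer loop
      vertex 5.00 16.00 0.00
      vertex 0.00 16.00 6.00
      vertex 5.00 16.00 6.00
    endloop
  endfacet
  facet normal -1.0000 0.0000 0.0000
    outer loop
      vertex 0.00 16.00 0.00
      vertex 0.00 0.00 0.00
      vertex 0.00 0.00 6.00
    endloop
  endfacet
  facet normal -1.0000 0.0000 0.0000
    outer loop
      vertex 0.00 16.00 0.00
      vertex 0.00 0.00 6.00
      vertex 0.00 16.00 6.00
    endloop
  endfacet
endsolid part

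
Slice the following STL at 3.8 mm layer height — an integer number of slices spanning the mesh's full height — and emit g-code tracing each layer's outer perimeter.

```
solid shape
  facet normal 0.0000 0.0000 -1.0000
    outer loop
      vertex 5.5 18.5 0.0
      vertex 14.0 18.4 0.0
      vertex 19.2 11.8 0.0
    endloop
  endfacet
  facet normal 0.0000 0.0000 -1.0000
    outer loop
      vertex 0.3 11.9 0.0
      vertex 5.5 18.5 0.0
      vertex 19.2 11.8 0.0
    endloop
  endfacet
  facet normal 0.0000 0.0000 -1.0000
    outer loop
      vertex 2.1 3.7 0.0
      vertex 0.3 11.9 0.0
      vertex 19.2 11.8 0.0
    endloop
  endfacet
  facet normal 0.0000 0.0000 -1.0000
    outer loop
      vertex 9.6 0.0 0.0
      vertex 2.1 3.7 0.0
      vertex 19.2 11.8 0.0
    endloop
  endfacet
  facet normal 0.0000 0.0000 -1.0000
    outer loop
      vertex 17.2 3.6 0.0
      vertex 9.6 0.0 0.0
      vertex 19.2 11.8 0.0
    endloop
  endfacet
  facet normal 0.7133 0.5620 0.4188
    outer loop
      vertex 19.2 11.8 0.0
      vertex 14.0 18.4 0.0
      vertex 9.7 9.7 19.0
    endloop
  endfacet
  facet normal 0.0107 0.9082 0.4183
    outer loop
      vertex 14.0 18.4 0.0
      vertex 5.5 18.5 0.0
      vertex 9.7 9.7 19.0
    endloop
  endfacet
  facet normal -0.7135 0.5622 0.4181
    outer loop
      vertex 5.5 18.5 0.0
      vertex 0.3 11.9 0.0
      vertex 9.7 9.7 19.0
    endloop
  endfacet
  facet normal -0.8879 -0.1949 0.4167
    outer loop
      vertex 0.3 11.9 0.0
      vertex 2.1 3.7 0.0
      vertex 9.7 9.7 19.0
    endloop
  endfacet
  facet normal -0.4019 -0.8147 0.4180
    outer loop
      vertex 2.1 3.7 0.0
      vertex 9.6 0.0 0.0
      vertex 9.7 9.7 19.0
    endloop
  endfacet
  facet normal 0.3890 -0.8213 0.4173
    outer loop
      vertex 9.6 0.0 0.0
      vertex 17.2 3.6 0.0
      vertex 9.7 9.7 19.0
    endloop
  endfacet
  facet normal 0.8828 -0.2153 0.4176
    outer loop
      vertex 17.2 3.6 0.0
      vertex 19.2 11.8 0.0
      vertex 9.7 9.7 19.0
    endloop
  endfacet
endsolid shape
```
; perimeter-only toolpath
G21 ; units = mm
G90 ; absolute positioning
G28 ; home
; layer 1
G0 Z3.8
G0 X17.3 Y11.4
G1 X13.1 Y16.7
G1 X6.3 Y16.7
G1 X2.2 Y11.5
G1 X3.6 Y4.9
G1 X9.6 Y1.9
G1 X15.7 Y4.8
G1 X17.3 Y11.4
; layer 2
G0 Z7.6
G0 X15.4 Y11.0
G1 X12.3 Y14.9
G1 X7.2 Y15.0
G1 X4.1 Y11.0
G1 X5.1 Y6.1
G1 X9.6 Y3.9
G1 X14.2 Y6.0
G1 X15.4 Y11.0
; layer 3
G0 Z11.4
G0 X13.5 Y10.5
G1 X11.4 Y13.2
G1 X8.0 Y13.2
G1 X5.9 Y10.6
G1 X6.7 Y7.3
G1 X9.7 Y5.8
G1 X12.7 Y7.3
G1 X13.5 Y10.5
; layer 4
G0 Z15.2
G0 X11.6 Y10.1
G1 X10.6 Y11.4
G1 X8.9 Y11.5
G1 X7.8 Y10.1
G1 X8.2 Y8.5
G1 X9.7 Y7.8
G1 X11.2 Y8.5
G1 X11.6 Y10.1
M2 ; end

The solid is a regular 7-sided pyramid, base circumscribed radius ≈ 9.7 mm, apex at z ≈ 19 mm. Slicing at Δz = 3.8 mm — 5 equal slices spanning the solid's height, so layer i sits at z = i·h/5 — gives 4 non-empty perimeters. Each is a 7-segment closed polygon; G0 lifts to the layer z and rapids to the start vertex, then G1 traces the edges. The cross-section shrinks linearly with z (the slice at the apex is degenerate and omitted).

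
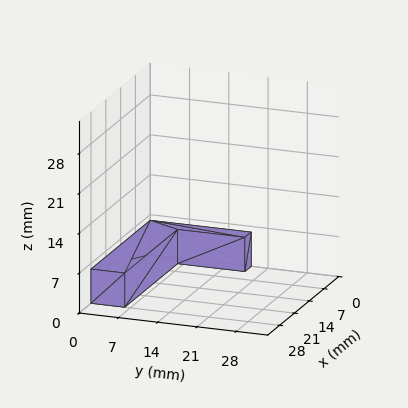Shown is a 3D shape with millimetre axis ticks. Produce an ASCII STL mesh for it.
Reading the render: the shape is an L-shaped prism: outer 28 × 18 mm, arm thicknesses ≈ 6 mm (horizontal) and 3 mm (vertical), extruded 6 mm in z (dimensions read to the nearest mm from the axis ticks). For the STL, each face is triangulated and given an outward normal.

solid part
  facet normal 0.0000 0.0000 -1.0000
    outer loop
      vertex 28.0 6.0 0.0
      vertex 28.0 0.0 0.0
      vertex 0.0 0.0 0.0
    endloop
  endfacet
  facet normal 0.0000 0.0000 -1.0000
    outer loop
      vertex 3.0 6.0 0.0
      vertex 28.0 6.0 0.0
      vertex 0.0 0.0 0.0
    endloop
  endfacet
  facet normal 0.0000 0.0000 -1.0000
    outer loop
      vertex 3.0 18.0 0.0
      vertex 3.0 6.0 0.0
      vertex 0.0 0.0 0.0
    endloop
  endfacet
  facet normal 0.0000 0.0000 -1.0000
    outer loop
      vertex 0.0 18.0 0.0
      vertex 3.0 18.0 0.0
      vertex 0.0 0.0 0.0
    endloop
  endfacet
  facet normal 0.0000 0.0000 1.0000
    outer loop
      vertex 0.0 0.0 6.0
      vertex 28.0 0.0 6.0
      vertex 28.0 6.0 6.0
    endloop
  endfacet
  facet normal 0.0000 0.0000 1.0000
    outer loop
      vertex 0.0 0.0 6.0
      vertex 28.0 6.0 6.0
      vertex 3.0 6.0 6.0
    endloop
  endfacet
  facet normal 0.0000 0.0000 1.0000
    outer loop
      vertex 0.0 0.0 6.0
      vertex 3.0 6.0 6.0
      vertex 3.0 18.0 6.0
    endloop
  endfacet
  facet normal 0.0000 0.0000 1.0000
    outer loop
      vertex 0.0 0.0 6.0
      vertex 3.0 18.0 6.0
      vertex 0.0 18.0 6.0
    endloop
  endfacet
  facet normal 0.0000 -1.0000 0.0000
    outer loop
      vertex 0.0 0.0 0.0
      vertex 28.0 0.0 0.0
      vertex 28.0 0.0 6.0
    endloop
  endfacet
  facet normal 0.0000 -1.0000 0.0000
    outer loop
      vertex 0.0 0.0 0.0
      vertex 28.0 0.0 6.0
      vertex 0.0 0.0 6.0
    endloop
  endfacet
  facet normal 1.0000 0.0000 0.0000
    outer loop
      vertex 28.0 0.0 0.0
      vertex 28.0 6.0 0.0
      vertex 28.0 6.0 6.0
    endloop
  endfacet
  facet normal 1.0000 0.0000 0.0000
    outer loop
      vertex 28.0 0.0 0.0
      vertex 28.0 6.0 6.0
      vertex 28.0 0.0 6.0
    endloop
  endfacet
  facet normal 0.0000 1.0000 0.0000
    outer loop
      vertex 28.0 6.0 0.0
      vertex 3.0 6.0 0.0
      vertex 3.0 6.0 6.0
    endloop
  endfacet
  facet normal 0.0000 1.0000 0.0000
    outer loop
      vertex 28.0 6.0 0.0
      vertex 3.0 6.0 6.0
      vertex 28.0 6.0 6.0
    endloop
  endfacet
  facet normal 1.0000 0.0000 0.0000
    outer loop
      vertex 3.0 6.0 0.0
      vertex 3.0 18.0 0.0
      vertex 3.0 18.0 6.0
    endloop
  endfacet
  facet normal 1.0000 0.0000 0.0000
    outer loop
      vertex 3.0 6.0 0.0
      vertex 3.0 18.0 6.0
      vertex 3.0 6.0 6.0
    endloop
  endfacet
  facet normal 0.0000 1.0000 0.0000
    outer loop
      vertex 3.0 18.0 0.0
      vertex 0.0 18.0 0.0
      vertex 0.0 18.0 6.0
    endloop
  endfacet
  facet normal 0.0000 1.0000 0.0000
    outer loop
      vertex 3.0 18.0 0.0
      vertex 0.0 18.0 6.0
      vertex 3.0 18.0 6.0
    endloop
  endfacet
  facet normal -1.0000 0.0000 0.0000
    outer loop
      vertex 0.0 18.0 0.0
      vertex 0.0 0.0 0.0
      vertex 0.0 0.0 6.0
    endloop
  endfacet
  facet normal -1.0000 0.0000 0.0000
    outer loop
      vertex 0.0 18.0 0.0
      vertex 0.0 0.0 6.0
      vertex 0.0 18.0 6.0
    endloop
  endfacet
endsolid part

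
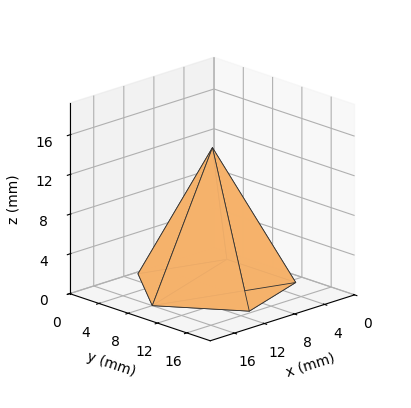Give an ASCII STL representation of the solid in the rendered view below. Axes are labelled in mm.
Reading the render: the shape is a regular 5-sided pyramid, base circumscribed radius ≈ 8 mm, apex at z ≈ 14 mm (dimensions read to the nearest mm from the axis ticks). For the STL, each face is triangulated and given an outward normal.

solid part
  facet normal 0.0000 0.0000 -1.0000
    outer loop
      vertex 1.5 12.7 0.0
      vertex 10.5 15.6 0.0
      vertex 16.0 8.0 0.0
    endloop
  endfacet
  facet normal 0.0000 0.0000 -1.0000
    outer loop
      vertex 1.5 3.3 0.0
      vertex 1.5 12.7 0.0
      vertex 16.0 8.0 0.0
    endloop
  endfacet
  facet normal 0.0000 0.0000 -1.0000
    outer loop
      vertex 10.5 0.4 0.0
      vertex 1.5 3.3 0.0
      vertex 16.0 8.0 0.0
    endloop
  endfacet
  facet normal 0.7352 0.5320 0.4201
    outer loop
      vertex 16.0 8.0 0.0
      vertex 10.5 15.6 0.0
      vertex 8.0 8.0 14.0
    endloop
  endfacet
  facet normal -0.2784 0.8641 0.4194
    outer loop
      vertex 10.5 15.6 0.0
      vertex 1.5 12.7 0.0
      vertex 8.0 8.0 14.0
    endloop
  endfacet
  facet normal -0.9070 0.0000 0.4211
    outer loop
      vertex 1.5 12.7 0.0
      vertex 1.5 3.3 0.0
      vertex 8.0 8.0 14.0
    endloop
  endfacet
  facet normal -0.2784 -0.8641 0.4194
    outer loop
      vertex 1.5 3.3 0.0
      vertex 10.5 0.4 0.0
      vertex 8.0 8.0 14.0
    endloop
  endfacet
  facet normal 0.7352 -0.5320 0.4201
    outer loop
      vertex 10.5 0.4 0.0
      vertex 16.0 8.0 0.0
      vertex 8.0 8.0 14.0
    endloop
  endfacet
endsolid part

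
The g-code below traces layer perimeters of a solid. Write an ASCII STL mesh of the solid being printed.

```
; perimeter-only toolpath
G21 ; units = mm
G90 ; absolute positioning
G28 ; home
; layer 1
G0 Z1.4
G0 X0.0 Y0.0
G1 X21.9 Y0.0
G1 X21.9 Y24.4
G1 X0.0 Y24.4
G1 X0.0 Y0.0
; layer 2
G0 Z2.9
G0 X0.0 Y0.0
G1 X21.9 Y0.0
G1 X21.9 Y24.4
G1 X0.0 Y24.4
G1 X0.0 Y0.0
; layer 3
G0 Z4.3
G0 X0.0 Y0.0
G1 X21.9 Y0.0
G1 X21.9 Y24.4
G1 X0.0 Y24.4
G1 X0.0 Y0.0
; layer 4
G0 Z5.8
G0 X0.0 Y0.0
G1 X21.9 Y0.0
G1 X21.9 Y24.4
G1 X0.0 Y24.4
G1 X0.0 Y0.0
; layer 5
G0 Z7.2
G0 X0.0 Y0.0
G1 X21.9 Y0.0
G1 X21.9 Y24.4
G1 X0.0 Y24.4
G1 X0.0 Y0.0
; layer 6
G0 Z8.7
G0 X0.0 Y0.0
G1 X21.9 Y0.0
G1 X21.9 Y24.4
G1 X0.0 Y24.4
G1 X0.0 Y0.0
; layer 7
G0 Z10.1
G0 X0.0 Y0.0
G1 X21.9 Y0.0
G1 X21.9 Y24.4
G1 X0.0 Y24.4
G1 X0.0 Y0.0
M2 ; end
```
solid part
  facet normal 0.0000 0.0000 -1.0000
    outer loop
      vertex 21.9 24.4 0.0
      vertex 21.9 0.0 0.0
      vertex 0.0 0.0 0.0
    endloop
  endfacet
  facet normal 0.0000 0.0000 -1.0000
    outer loop
      vertex 0.0 24.4 0.0
      vertex 21.9 24.4 0.0
      vertex 0.0 0.0 0.0
    endloop
  endfacet
  facet normal 0.0000 0.0000 1.0000
    outer loop
      vertex 0.0 0.0 10.1
      vertex 21.9 0.0 10.1
      vertex 21.9 24.4 10.1
    endloop
  endfacet
  facet normal 0.0000 0.0000 1.0000
    outer loop
      vertex 0.0 0.0 10.1
      vertex 21.9 24.4 10.1
      vertex 0.0 24.4 10.1
    endloop
  endfacet
  facet normal 0.0000 -1.0000 0.0000
    outer loop
      vertex 0.0 0.0 0.0
      vertex 21.9 0.0 0.0
      vertex 21.9 0.0 10.1
    endloop
  endfacet
  facet normal 0.0000 -1.0000 0.0000
    outer loop
      vertex 0.0 0.0 0.0
      vertex 21.9 0.0 10.1
      vertex 0.0 0.0 10.1
    endloop
  endfacet
  facet normal 0.0000 1.0000 0.0000
    outer loop
      vertex 21.9 24.4 10.1
      vertex 21.9 24.4 0.0
      vertex 0.0 24.4 0.0
    endloop
  endfacet
  facet normal 0.0000 1.0000 0.0000
    outer loop
      vertex 0.0 24.4 10.1
      vertex 21.9 24.4 10.1
      vertex 0.0 24.4 0.0
    endloop
  endfacet
  facet normal -1.0000 0.0000 0.0000
    outer loop
      vertex 0.0 24.4 10.1
      vertex 0.0 24.4 0.0
      vertex 0.0 0.0 0.0
    endloop
  endfacet
  facet normal -1.0000 0.0000 0.0000
    outer loop
      vertex 0.0 0.0 10.1
      vertex 0.0 24.4 10.1
      vertex 0.0 0.0 0.0
    endloop
  endfacet
  facet normal 1.0000 0.0000 0.0000
    outer loop
      vertex 21.9 0.0 0.0
      vertex 21.9 24.4 0.0
      vertex 21.9 24.4 10.1
    endloop
  endfacet
  facet normal 1.0000 0.0000 0.0000
    outer loop
      vertex 21.9 0.0 0.0
      vertex 21.9 24.4 10.1
      vertex 21.9 0.0 10.1
    endloop
  endfacet
endsolid part

The G0 Z moves step by Δz≈1.4 mm. Every layer's G1 loop is the same polygon, so the solid is a straight extrusion of it from z=0 to z≈10.1. Closing with flat bottom and top caps and triangulating gives 12 facets — a rectangular box, roughly 21.9 × 24.4 mm footprint and 10.1 mm tall.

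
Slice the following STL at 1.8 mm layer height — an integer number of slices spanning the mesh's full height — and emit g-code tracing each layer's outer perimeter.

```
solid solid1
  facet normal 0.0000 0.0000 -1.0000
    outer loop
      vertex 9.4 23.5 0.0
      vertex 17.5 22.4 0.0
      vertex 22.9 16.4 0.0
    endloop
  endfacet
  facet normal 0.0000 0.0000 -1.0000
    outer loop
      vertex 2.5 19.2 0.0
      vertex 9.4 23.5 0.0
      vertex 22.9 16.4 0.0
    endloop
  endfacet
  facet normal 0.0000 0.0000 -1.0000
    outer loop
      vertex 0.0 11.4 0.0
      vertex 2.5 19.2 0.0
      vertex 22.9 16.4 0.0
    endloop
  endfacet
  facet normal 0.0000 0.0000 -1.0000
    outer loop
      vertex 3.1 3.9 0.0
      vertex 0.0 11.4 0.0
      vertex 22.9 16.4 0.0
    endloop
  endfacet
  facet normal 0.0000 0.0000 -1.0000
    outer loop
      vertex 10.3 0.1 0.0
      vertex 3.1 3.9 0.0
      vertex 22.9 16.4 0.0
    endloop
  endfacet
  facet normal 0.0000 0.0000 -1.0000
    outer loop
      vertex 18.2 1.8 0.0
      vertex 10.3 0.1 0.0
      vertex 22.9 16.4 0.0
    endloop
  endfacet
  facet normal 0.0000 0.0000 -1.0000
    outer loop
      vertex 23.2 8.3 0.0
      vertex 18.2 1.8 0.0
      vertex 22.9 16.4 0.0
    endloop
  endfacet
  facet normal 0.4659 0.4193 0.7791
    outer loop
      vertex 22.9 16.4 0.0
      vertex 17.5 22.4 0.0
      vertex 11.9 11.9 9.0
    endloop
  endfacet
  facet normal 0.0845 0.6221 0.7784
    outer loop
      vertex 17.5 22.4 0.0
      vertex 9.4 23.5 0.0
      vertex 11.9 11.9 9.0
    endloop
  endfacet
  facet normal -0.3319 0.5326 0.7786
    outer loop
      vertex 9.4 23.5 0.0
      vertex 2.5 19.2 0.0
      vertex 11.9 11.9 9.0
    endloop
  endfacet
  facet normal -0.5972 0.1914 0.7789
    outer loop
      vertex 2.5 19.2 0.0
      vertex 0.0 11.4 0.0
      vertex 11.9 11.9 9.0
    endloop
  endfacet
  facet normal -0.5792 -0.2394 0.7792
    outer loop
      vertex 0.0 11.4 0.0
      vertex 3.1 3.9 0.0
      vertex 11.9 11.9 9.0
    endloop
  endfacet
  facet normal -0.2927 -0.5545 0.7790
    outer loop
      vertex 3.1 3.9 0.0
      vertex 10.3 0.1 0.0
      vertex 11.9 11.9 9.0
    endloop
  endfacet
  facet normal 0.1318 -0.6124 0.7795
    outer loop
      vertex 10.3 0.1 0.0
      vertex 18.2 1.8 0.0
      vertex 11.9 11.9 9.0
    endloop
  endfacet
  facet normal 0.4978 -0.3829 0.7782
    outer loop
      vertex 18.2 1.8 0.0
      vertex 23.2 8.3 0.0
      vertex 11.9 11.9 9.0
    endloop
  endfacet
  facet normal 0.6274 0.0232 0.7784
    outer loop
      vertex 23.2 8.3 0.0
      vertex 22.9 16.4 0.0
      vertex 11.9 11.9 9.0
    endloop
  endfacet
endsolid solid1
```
; perimeter-only toolpath
G21 ; units = mm
G90 ; absolute positioning
G28 ; home
; layer 1
G0 Z1.8
G0 X20.7 Y15.5
G1 X16.4 Y20.3
G1 X9.9 Y21.2
G1 X4.4 Y17.7
G1 X2.4 Y11.5
G1 X4.9 Y5.5
G1 X10.6 Y2.5
G1 X16.9 Y3.8
G1 X20.9 Y9.0
G1 X20.7 Y15.5
; layer 2
G0 Z3.6
G0 X18.5 Y14.6
G1 X15.3 Y18.2
G1 X10.4 Y18.9
G1 X6.3 Y16.3
G1 X4.8 Y11.6
G1 X6.6 Y7.1
G1 X10.9 Y4.8
G1 X15.7 Y5.8
G1 X18.7 Y9.7
G1 X18.5 Y14.6
; layer 3
G0 Z5.4
G0 X16.3 Y13.7
G1 X14.1 Y16.1
G1 X10.9 Y16.5
G1 X8.1 Y14.8
G1 X7.1 Y11.7
G1 X8.4 Y8.7
G1 X11.3 Y7.2
G1 X14.4 Y7.9
G1 X16.4 Y10.5
G1 X16.3 Y13.7
; layer 4
G0 Z7.2
G0 X14.1 Y12.8
G1 X13.0 Y14.0
G1 X11.4 Y14.2
G1 X10.0 Y13.4
G1 X9.5 Y11.8
G1 X10.1 Y10.3
G1 X11.6 Y9.5
G1 X13.2 Y9.9
G1 X14.2 Y11.2
G1 X14.1 Y12.8
M2 ; end

The solid is a regular 9-sided pyramid, base circumscribed radius ≈ 11.9 mm, apex at z ≈ 9 mm. Slicing at Δz = 1.8 mm — 5 equal slices spanning the solid's height, so layer i sits at z = i·h/5 — gives 4 non-empty perimeters. Each is a 9-segment closed polygon; G0 lifts to the layer z and rapids to the start vertex, then G1 traces the edges. The cross-section shrinks linearly with z (the slice at the apex is degenerate and omitted).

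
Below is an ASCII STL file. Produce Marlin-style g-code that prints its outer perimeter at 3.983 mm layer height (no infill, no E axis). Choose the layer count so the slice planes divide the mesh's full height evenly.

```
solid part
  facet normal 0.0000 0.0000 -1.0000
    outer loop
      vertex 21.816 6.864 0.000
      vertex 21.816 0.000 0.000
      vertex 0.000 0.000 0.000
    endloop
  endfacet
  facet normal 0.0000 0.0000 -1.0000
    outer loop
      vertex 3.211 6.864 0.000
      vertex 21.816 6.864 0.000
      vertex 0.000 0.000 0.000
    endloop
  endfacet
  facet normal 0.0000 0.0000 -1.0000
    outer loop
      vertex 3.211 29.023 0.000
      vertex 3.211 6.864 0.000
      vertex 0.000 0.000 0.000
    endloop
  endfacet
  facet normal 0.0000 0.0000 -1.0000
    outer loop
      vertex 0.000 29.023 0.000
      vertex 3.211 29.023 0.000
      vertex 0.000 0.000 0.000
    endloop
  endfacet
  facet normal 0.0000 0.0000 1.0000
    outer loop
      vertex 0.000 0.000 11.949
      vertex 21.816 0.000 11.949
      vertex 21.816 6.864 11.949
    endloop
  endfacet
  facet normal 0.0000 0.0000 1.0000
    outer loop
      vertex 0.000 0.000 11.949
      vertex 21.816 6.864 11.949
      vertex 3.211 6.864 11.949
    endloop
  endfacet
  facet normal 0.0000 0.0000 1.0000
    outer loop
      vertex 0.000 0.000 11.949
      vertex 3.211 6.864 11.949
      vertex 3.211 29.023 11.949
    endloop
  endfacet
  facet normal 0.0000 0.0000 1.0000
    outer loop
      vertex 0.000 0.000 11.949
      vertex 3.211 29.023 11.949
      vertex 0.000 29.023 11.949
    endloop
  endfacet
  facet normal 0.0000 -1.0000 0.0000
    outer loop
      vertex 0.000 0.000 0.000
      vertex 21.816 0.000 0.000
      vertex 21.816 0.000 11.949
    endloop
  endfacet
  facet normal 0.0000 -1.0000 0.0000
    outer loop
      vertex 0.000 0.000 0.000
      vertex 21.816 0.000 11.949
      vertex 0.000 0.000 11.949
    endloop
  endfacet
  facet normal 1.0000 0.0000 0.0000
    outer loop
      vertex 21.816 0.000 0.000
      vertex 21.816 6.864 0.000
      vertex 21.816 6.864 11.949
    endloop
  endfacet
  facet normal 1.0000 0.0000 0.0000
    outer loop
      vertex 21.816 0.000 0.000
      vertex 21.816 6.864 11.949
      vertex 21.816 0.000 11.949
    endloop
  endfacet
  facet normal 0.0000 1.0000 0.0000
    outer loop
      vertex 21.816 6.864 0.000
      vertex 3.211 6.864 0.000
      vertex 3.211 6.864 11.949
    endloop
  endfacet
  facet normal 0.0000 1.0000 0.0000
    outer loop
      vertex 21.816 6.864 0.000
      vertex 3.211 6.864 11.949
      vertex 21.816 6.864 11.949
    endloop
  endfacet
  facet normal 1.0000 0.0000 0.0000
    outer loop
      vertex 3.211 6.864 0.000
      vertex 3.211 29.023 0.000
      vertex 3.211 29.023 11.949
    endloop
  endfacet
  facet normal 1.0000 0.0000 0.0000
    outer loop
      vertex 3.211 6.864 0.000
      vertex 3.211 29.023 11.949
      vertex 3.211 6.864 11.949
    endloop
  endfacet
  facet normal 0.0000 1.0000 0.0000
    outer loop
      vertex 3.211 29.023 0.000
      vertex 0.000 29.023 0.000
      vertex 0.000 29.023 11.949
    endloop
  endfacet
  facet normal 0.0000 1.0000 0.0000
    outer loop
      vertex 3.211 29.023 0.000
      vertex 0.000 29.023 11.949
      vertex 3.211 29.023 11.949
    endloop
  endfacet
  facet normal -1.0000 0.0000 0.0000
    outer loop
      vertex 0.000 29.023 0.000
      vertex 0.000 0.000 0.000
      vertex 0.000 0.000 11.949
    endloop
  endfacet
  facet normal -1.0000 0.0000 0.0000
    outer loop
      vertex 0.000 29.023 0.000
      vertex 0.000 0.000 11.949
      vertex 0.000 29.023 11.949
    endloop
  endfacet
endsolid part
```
; perimeter-only toolpath
G21 ; units = mm
G90 ; absolute positioning
G28 ; home
; layer 1
G0 Z3.983
G0 X0.000 Y0.000
G1 X21.816 Y0.000
G1 X21.816 Y6.864
G1 X3.211 Y6.864
G1 X3.211 Y29.023
G1 X0.000 Y29.023
G1 X0.000 Y0.000
; layer 2
G0 Z7.966
G0 X0.000 Y0.000
G1 X21.816 Y0.000
G1 X21.816 Y6.864
G1 X3.211 Y6.864
G1 X3.211 Y29.023
G1 X0.000 Y29.023
G1 X0.000 Y0.000
; layer 3
G0 Z11.949
G0 X0.000 Y0.000
G1 X21.816 Y0.000
G1 X21.816 Y6.864
G1 X3.211 Y6.864
G1 X3.211 Y29.023
G1 X0.000 Y29.023
G1 X0.000 Y0.000
M2 ; end

The solid is an L-shaped prism: outer 21.8 × 29 mm, arm thicknesses ≈ 6.86 mm (horizontal) and 3.21 mm (vertical), extruded 11.9 mm in z. Slicing at Δz = 3.983 mm — 3 equal slices spanning the solid's height, so layer i sits at z = i·h/3 — gives 3 non-empty perimeters. Each is a 6-segment closed polygon; G0 lifts to the layer z and rapids to the start vertex, then G1 traces the edges.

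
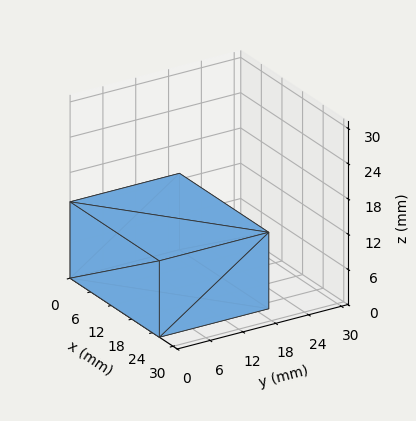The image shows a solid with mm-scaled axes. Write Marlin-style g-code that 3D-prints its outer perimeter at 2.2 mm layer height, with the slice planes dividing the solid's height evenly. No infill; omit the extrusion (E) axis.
Reading the render: the shape is a rectangular box, roughly 26 × 20 mm footprint and 13 mm tall (dimensions read to the nearest mm from the axis ticks). For the g-code, the solid's height is divided into equal slices at the stated Δz and each level perimeter traced with G1 moves after a G0 lift.

; perimeter-only toolpath
G21 ; units = mm
G90 ; absolute positioning
G28 ; home
; layer 1
G0 Z2.2
G0 X0.0 Y0.0
G1 X26.0 Y0.0
G1 X26.0 Y20.0
G1 X0.0 Y20.0
G1 X0.0 Y0.0
; layer 2
G0 Z4.3
G0 X0.0 Y0.0
G1 X26.0 Y0.0
G1 X26.0 Y20.0
G1 X0.0 Y20.0
G1 X0.0 Y0.0
; layer 3
G0 Z6.5
G0 X0.0 Y0.0
G1 X26.0 Y0.0
G1 X26.0 Y20.0
G1 X0.0 Y20.0
G1 X0.0 Y0.0
; layer 4
G0 Z8.7
G0 X0.0 Y0.0
G1 X26.0 Y0.0
G1 X26.0 Y20.0
G1 X0.0 Y20.0
G1 X0.0 Y0.0
; layer 5
G0 Z10.8
G0 X0.0 Y0.0
G1 X26.0 Y0.0
G1 X26.0 Y20.0
G1 X0.0 Y20.0
G1 X0.0 Y0.0
; layer 6
G0 Z13.0
G0 X0.0 Y0.0
G1 X26.0 Y0.0
G1 X26.0 Y20.0
G1 X0.0 Y20.0
G1 X0.0 Y0.0
M2 ; end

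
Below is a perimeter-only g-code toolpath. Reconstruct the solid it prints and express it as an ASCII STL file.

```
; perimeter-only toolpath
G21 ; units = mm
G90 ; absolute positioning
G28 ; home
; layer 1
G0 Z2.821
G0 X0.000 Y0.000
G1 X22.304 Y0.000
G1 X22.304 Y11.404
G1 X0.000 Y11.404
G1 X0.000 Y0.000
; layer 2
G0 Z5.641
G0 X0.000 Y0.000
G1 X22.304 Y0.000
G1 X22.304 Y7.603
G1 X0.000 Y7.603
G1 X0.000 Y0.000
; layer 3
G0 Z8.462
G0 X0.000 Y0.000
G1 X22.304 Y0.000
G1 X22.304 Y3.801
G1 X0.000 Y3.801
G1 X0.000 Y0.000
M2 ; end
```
solid part
  facet normal 0.0000 0.0000 -1.0000
    outer loop
      vertex 22.304 15.205 0.000
      vertex 22.304 0.000 0.000
      vertex 0.000 0.000 0.000
    endloop
  endfacet
  facet normal 0.0000 0.0000 -1.0000
    outer loop
      vertex 0.000 15.205 0.000
      vertex 22.304 15.205 0.000
      vertex 0.000 0.000 0.000
    endloop
  endfacet
  facet normal 0.0000 -1.0000 0.0000
    outer loop
      vertex 0.000 0.000 0.000
      vertex 22.304 0.000 0.000
      vertex 22.304 0.000 11.282
    endloop
  endfacet
  facet normal 0.0000 -1.0000 0.0000
    outer loop
      vertex 0.000 0.000 0.000
      vertex 22.304 0.000 11.282
      vertex 0.000 0.000 11.282
    endloop
  endfacet
  facet normal 0.0000 0.5959 0.8031
    outer loop
      vertex 0.000 0.000 11.282
      vertex 22.304 0.000 11.282
      vertex 22.304 15.205 0.000
    endloop
  endfacet
  facet normal 0.0000 0.5959 0.8031
    outer loop
      vertex 0.000 0.000 11.282
      vertex 22.304 15.205 0.000
      vertex 0.000 15.205 0.000
    endloop
  endfacet
  facet normal -1.0000 0.0000 0.0000
    outer loop
      vertex 0.000 0.000 11.282
      vertex 0.000 15.205 0.000
      vertex 0.000 0.000 0.000
    endloop
  endfacet
  facet normal 1.0000 0.0000 0.0000
    outer loop
      vertex 22.304 0.000 0.000
      vertex 22.304 15.205 0.000
      vertex 22.304 0.000 11.282
    endloop
  endfacet
endsolid part

The G0 Z moves step by Δz≈2.821 mm. The G1 loops shrink linearly with z, so the solid tapers from its base footprint up to z≈11.3. Closing with a flat bottom cap and the tapered top and triangulating gives 8 facets — a wedge (ramp): 22.3 × 15.2 mm base, rising to 11.3 mm along the y=0 edge and sloping linearly to z=0 at y=15.2.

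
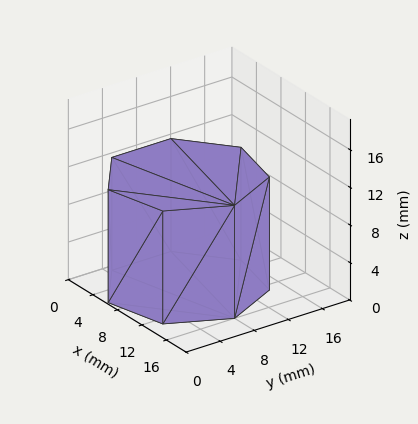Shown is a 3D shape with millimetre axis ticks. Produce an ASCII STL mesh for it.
Reading the render: the shape is a regular 7-sided prism (a cylinder approximated with 7 flat sides), circumscribed radius ≈ 8 mm, height ≈ 12 mm (dimensions read to the nearest mm from the axis ticks). For the STL, each face is triangulated and given an outward normal.

solid part
  facet normal 0.0000 0.0000 -1.0000
    outer loop
      vertex 6.220 15.799 0.000
      vertex 12.988 14.255 0.000
      vertex 16.000 8.000 0.000
    endloop
  endfacet
  facet normal 0.0000 0.0000 -1.0000
    outer loop
      vertex 0.792 11.471 0.000
      vertex 6.220 15.799 0.000
      vertex 16.000 8.000 0.000
    endloop
  endfacet
  facet normal 0.0000 0.0000 -1.0000
    outer loop
      vertex 0.792 4.529 0.000
      vertex 0.792 11.471 0.000
      vertex 16.000 8.000 0.000
    endloop
  endfacet
  facet normal 0.0000 0.0000 -1.0000
    outer loop
      vertex 6.220 0.201 0.000
      vertex 0.792 4.529 0.000
      vertex 16.000 8.000 0.000
    endloop
  endfacet
  facet normal 0.0000 0.0000 -1.0000
    outer loop
      vertex 12.988 1.745 0.000
      vertex 6.220 0.201 0.000
      vertex 16.000 8.000 0.000
    endloop
  endfacet
  facet normal 0.0000 0.0000 1.0000
    outer loop
      vertex 16.000 8.000 12.000
      vertex 12.988 14.255 12.000
      vertex 6.220 15.799 12.000
    endloop
  endfacet
  facet normal 0.0000 0.0000 1.0000
    outer loop
      vertex 16.000 8.000 12.000
      vertex 6.220 15.799 12.000
      vertex 0.792 11.471 12.000
    endloop
  endfacet
  facet normal 0.0000 0.0000 1.0000
    outer loop
      vertex 16.000 8.000 12.000
      vertex 0.792 11.471 12.000
      vertex 0.792 4.529 12.000
    endloop
  endfacet
  facet normal 0.0000 0.0000 1.0000
    outer loop
      vertex 16.000 8.000 12.000
      vertex 0.792 4.529 12.000
      vertex 6.220 0.201 12.000
    endloop
  endfacet
  facet normal 0.0000 0.0000 1.0000
    outer loop
      vertex 16.000 8.000 12.000
      vertex 6.220 0.201 12.000
      vertex 12.988 1.745 12.000
    endloop
  endfacet
  facet normal 0.9010 0.4339 0.0000
    outer loop
      vertex 16.000 8.000 0.000
      vertex 12.988 14.255 0.000
      vertex 12.988 14.255 12.000
    endloop
  endfacet
  facet normal 0.9010 0.4339 0.0000
    outer loop
      vertex 16.000 8.000 0.000
      vertex 12.988 14.255 12.000
      vertex 16.000 8.000 12.000
    endloop
  endfacet
  facet normal 0.2224 0.9750 0.0000
    outer loop
      vertex 12.988 14.255 0.000
      vertex 6.220 15.799 0.000
      vertex 6.220 15.799 12.000
    endloop
  endfacet
  facet normal 0.2224 0.9750 0.0000
    outer loop
      vertex 12.988 14.255 0.000
      vertex 6.220 15.799 12.000
      vertex 12.988 14.255 12.000
    endloop
  endfacet
  facet normal -0.6234 0.7819 0.0000
    outer loop
      vertex 6.220 15.799 0.000
      vertex 0.792 11.471 0.000
      vertex 0.792 11.471 12.000
    endloop
  endfacet
  facet normal -0.6234 0.7819 0.0000
    outer loop
      vertex 6.220 15.799 0.000
      vertex 0.792 11.471 12.000
      vertex 6.220 15.799 12.000
    endloop
  endfacet
  facet normal -1.0000 0.0000 0.0000
    outer loop
      vertex 0.792 11.471 0.000
      vertex 0.792 4.529 0.000
      vertex 0.792 4.529 12.000
    endloop
  endfacet
  facet normal -1.0000 0.0000 0.0000
    outer loop
      vertex 0.792 11.471 0.000
      vertex 0.792 4.529 12.000
      vertex 0.792 11.471 12.000
    endloop
  endfacet
  facet normal -0.6234 -0.7819 0.0000
    outer loop
      vertex 0.792 4.529 0.000
      vertex 6.220 0.201 0.000
      vertex 6.220 0.201 12.000
    endloop
  endfacet
  facet normal -0.6234 -0.7819 0.0000
    outer loop
      vertex 0.792 4.529 0.000
      vertex 6.220 0.201 12.000
      vertex 0.792 4.529 12.000
    endloop
  endfacet
  facet normal 0.2224 -0.9750 0.0000
    outer loop
      vertex 6.220 0.201 0.000
      vertex 12.988 1.745 0.000
      vertex 12.988 1.745 12.000
    endloop
  endfacet
  facet normal 0.2224 -0.9750 0.0000
    outer loop
      vertex 6.220 0.201 0.000
      vertex 12.988 1.745 12.000
      vertex 6.220 0.201 12.000
    endloop
  endfacet
  facet normal 0.9010 -0.4339 0.0000
    outer loop
      vertex 12.988 1.745 0.000
      vertex 16.000 8.000 0.000
      vertex 16.000 8.000 12.000
    endloop
  endfacet
  facet normal 0.9010 -0.4339 0.0000
    outer loop
      vertex 12.988 1.745 0.000
      vertex 16.000 8.000 12.000
      vertex 12.988 1.745 12.000
    endloop
  endfacet
endsolid part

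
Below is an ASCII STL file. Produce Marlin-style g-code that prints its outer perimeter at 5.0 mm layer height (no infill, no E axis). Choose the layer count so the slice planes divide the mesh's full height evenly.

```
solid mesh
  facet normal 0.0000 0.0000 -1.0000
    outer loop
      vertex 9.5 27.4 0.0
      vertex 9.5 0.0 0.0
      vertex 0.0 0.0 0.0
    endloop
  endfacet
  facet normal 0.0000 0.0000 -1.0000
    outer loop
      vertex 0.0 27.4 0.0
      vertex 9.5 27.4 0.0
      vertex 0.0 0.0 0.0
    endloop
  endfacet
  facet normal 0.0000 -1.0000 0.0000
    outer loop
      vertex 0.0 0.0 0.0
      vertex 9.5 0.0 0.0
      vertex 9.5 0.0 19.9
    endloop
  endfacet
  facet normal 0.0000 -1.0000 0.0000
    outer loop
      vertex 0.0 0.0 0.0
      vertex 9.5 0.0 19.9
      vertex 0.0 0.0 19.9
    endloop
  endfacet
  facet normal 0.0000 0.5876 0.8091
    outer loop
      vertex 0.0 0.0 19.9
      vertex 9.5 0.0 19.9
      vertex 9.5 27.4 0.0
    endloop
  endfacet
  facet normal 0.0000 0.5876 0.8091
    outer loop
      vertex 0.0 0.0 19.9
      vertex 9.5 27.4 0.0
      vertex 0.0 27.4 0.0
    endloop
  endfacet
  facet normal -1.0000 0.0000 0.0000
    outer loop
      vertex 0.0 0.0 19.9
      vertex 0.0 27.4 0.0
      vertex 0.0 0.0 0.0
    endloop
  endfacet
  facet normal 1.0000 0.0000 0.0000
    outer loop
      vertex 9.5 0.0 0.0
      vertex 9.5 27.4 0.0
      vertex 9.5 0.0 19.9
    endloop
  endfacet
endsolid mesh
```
; perimeter-only toolpath
G21 ; units = mm
G90 ; absolute positioning
G28 ; home
; layer 1
G0 Z5.0
G0 X0.0 Y0.0
G1 X9.5 Y0.0
G1 X9.5 Y20.5
G1 X0.0 Y20.5
G1 X0.0 Y0.0
; layer 2
G0 Z9.9
G0 X0.0 Y0.0
G1 X9.5 Y0.0
G1 X9.5 Y13.7
G1 X0.0 Y13.7
G1 X0.0 Y0.0
; layer 3
G0 Z14.9
G0 X0.0 Y0.0
G1 X9.5 Y0.0
G1 X9.5 Y6.8
G1 X0.0 Y6.8
G1 X0.0 Y0.0
M2 ; end

The solid is a wedge (ramp): 9.5 × 27.4 mm base, rising to 19.9 mm along the y=0 edge and sloping linearly to z=0 at y=27.4. Slicing at Δz = 5.0 mm — 4 equal slices spanning the solid's height, so layer i sits at z = i·h/4 — gives 3 non-empty perimeters. Each is a 4-segment closed polygon; G0 lifts to the layer z and rapids to the start vertex, then G1 traces the edges. The cross-section shrinks linearly with z (the slice at the apex is degenerate and omitted).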